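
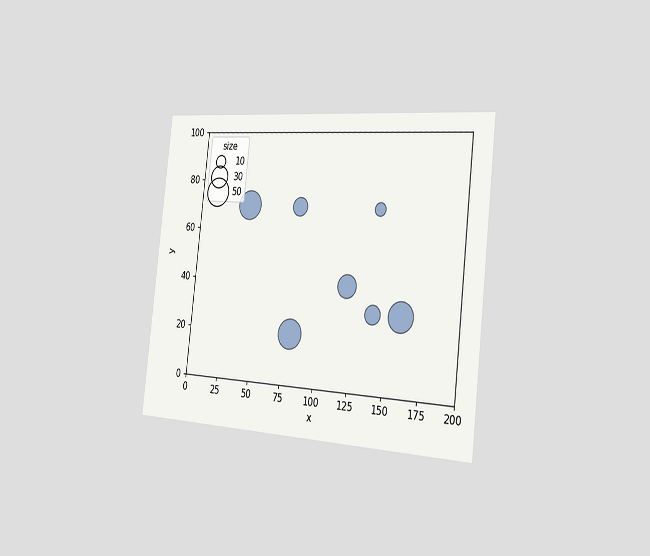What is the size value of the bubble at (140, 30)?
The chart is tilted about 6° clockwise and viewed slightly from the right. Matching the bubble at (140, 30) against the size legend gives 20.

20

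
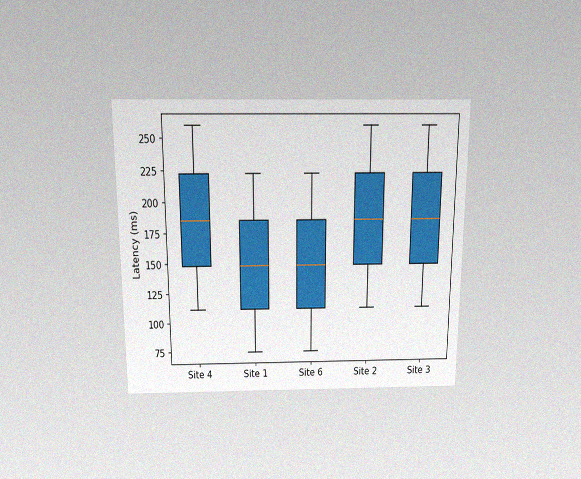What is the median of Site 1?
148ms

The chart is viewed slightly from above, with some photo noise. The median line in the Site 1 box sits at 148ms.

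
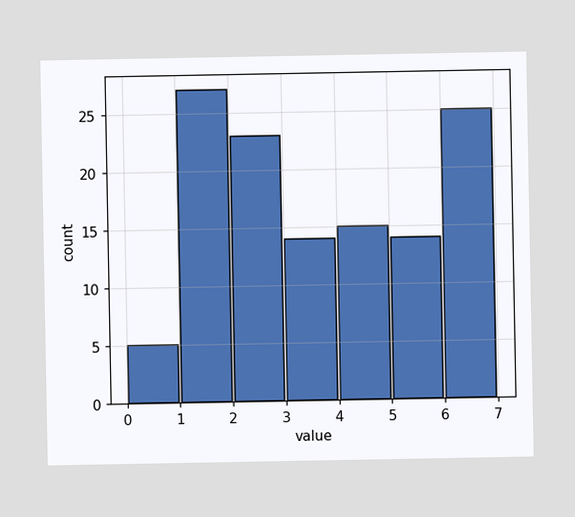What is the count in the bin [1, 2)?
27

The [1, 2) bin has height 27.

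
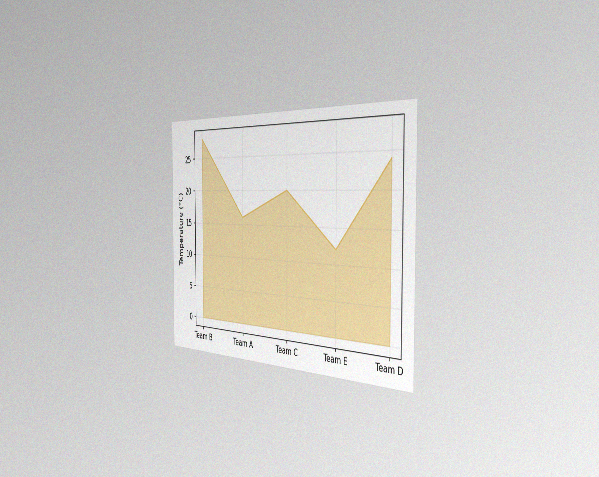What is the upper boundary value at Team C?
The chart is viewed slightly from the right, with some photo noise. At Team C the upper boundary is at 20°C.

20°C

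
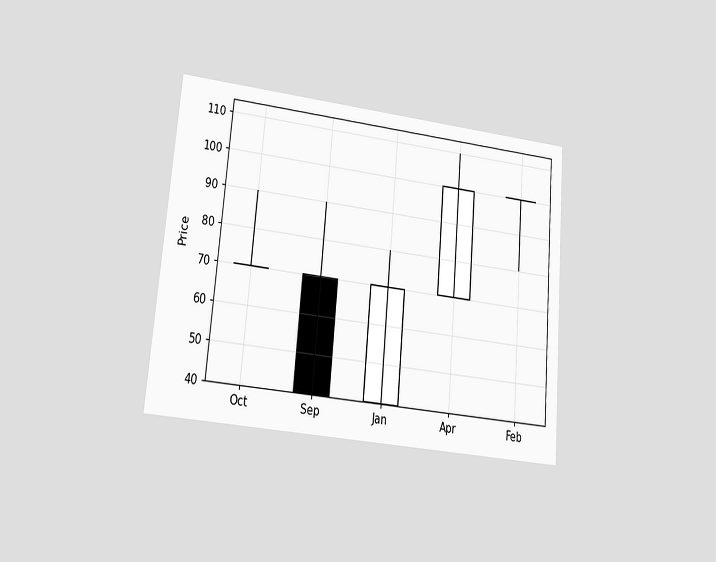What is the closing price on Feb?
100

The chart is tilted about 5° clockwise and viewed at a slight angle. The Feb candle closes at 100.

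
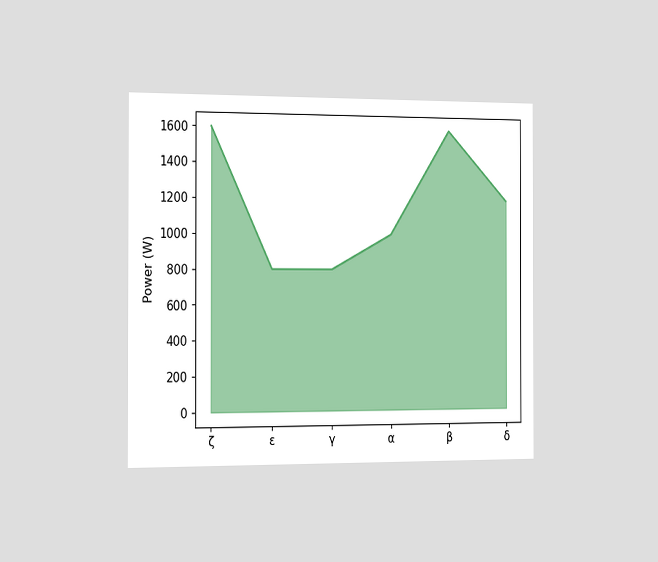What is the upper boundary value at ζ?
1600W

The chart is viewed slightly from the left. At ζ the upper boundary is at 1600W.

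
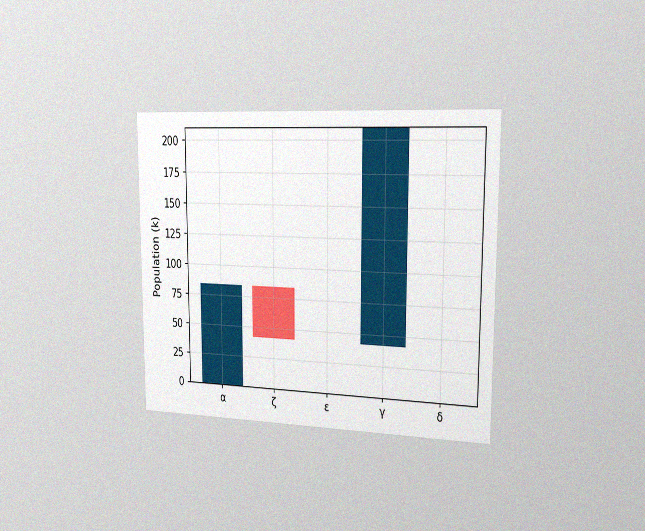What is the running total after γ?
210k

The chart is viewed slightly from the right, with some photo noise. After γ the running total reaches 210k.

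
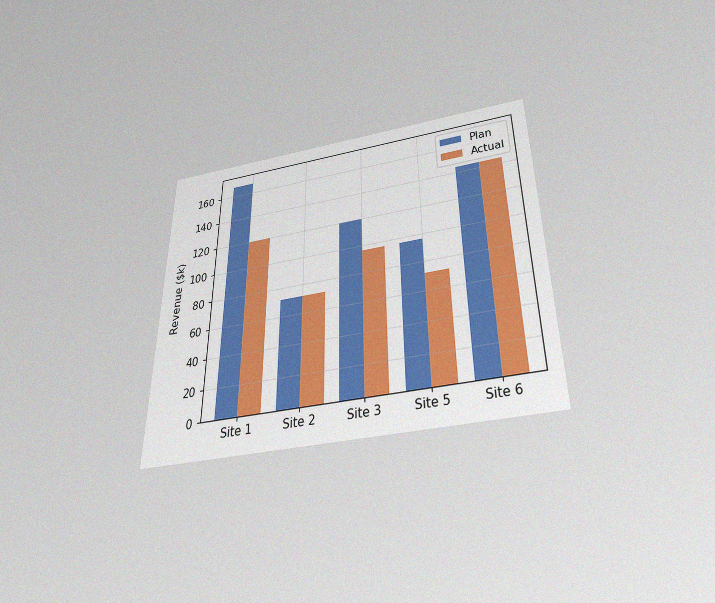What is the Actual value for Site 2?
$72k

The chart is viewed slightly from below, with some photo noise. The Actual bar at Site 2 reaches $72k on the y-axis.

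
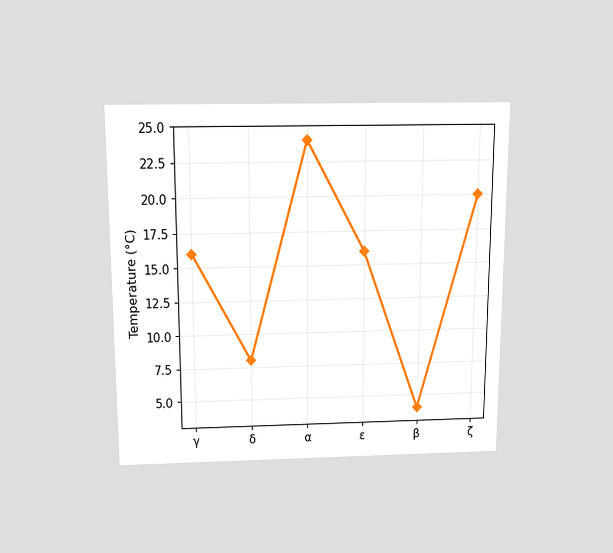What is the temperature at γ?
16°C

The chart is viewed slightly from above. At γ, the line is at 16°C.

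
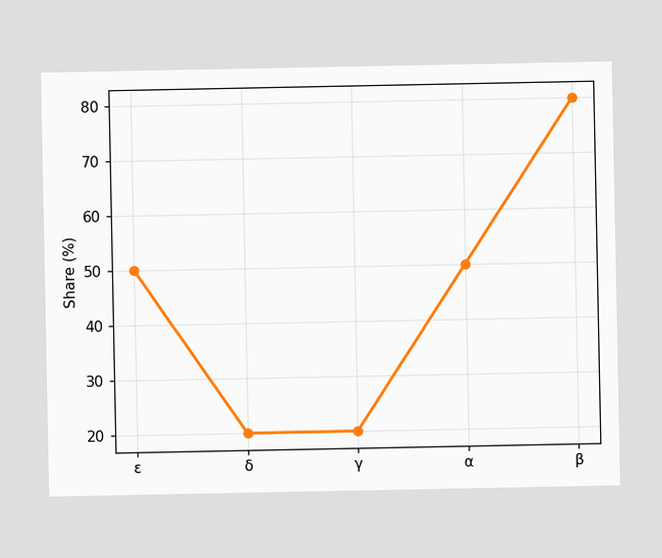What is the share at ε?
At ε, the line is at 50%.

50%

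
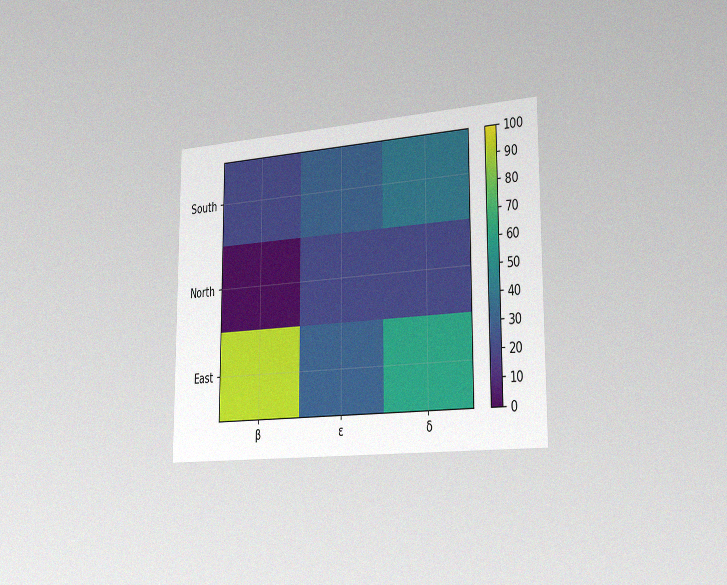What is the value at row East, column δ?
The chart is viewed slightly from the right, with some photo noise. Matching cell (East, δ) against the colorbar gives 60.

60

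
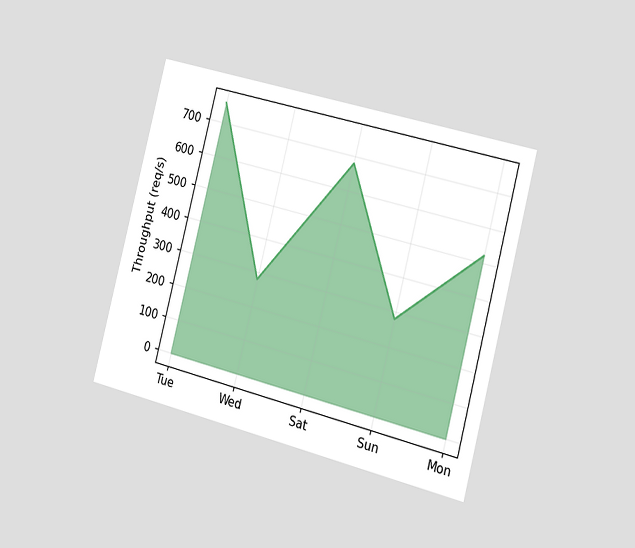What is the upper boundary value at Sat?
The chart is tilted about 14° clockwise and viewed slightly from the right. At Sat the upper boundary is at 680req/s.

680req/s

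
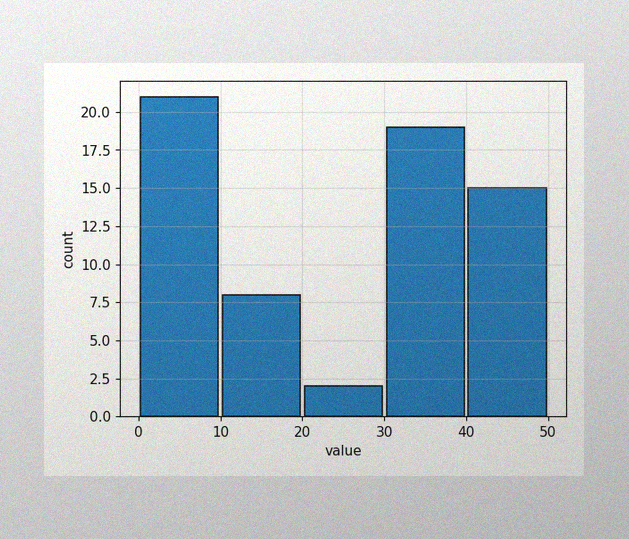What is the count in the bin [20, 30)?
2

The image has some photo noise and uneven lighting. The [20, 30) bin has height 2.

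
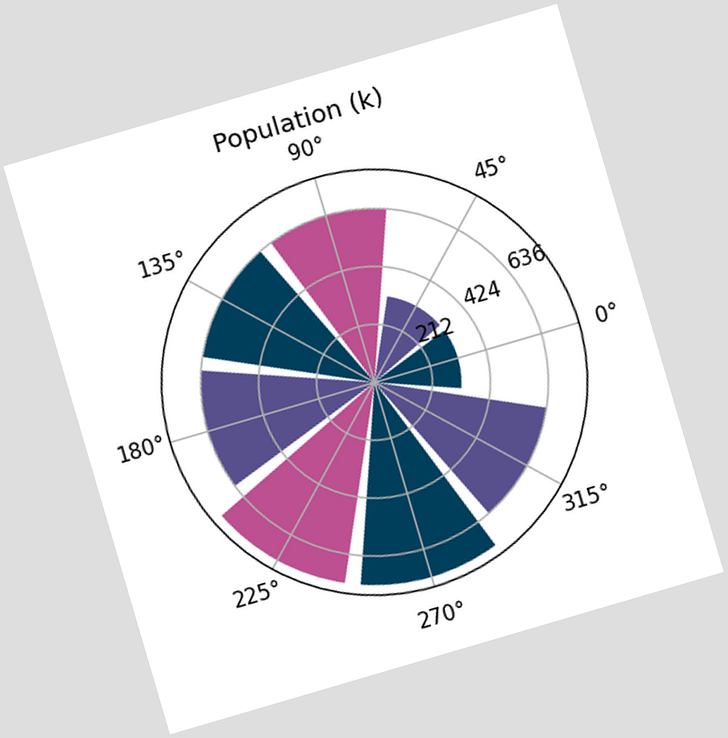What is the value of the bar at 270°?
742k

The chart is tilted about 16° counter-clockwise. The bar at 270° reaches 742k on the radial axis.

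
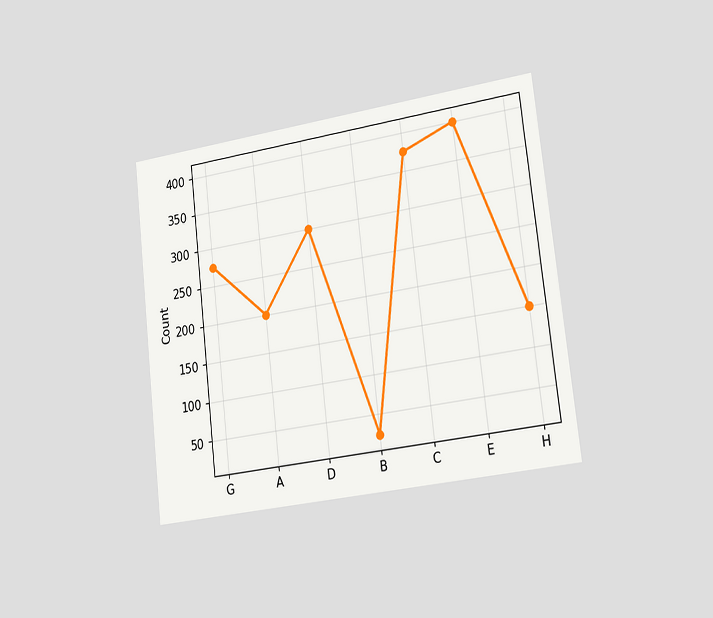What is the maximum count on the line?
400

The chart is tilted about 7° counter-clockwise and viewed slightly from the right. The highest point is at E, and reading across to the y-axis gives 400.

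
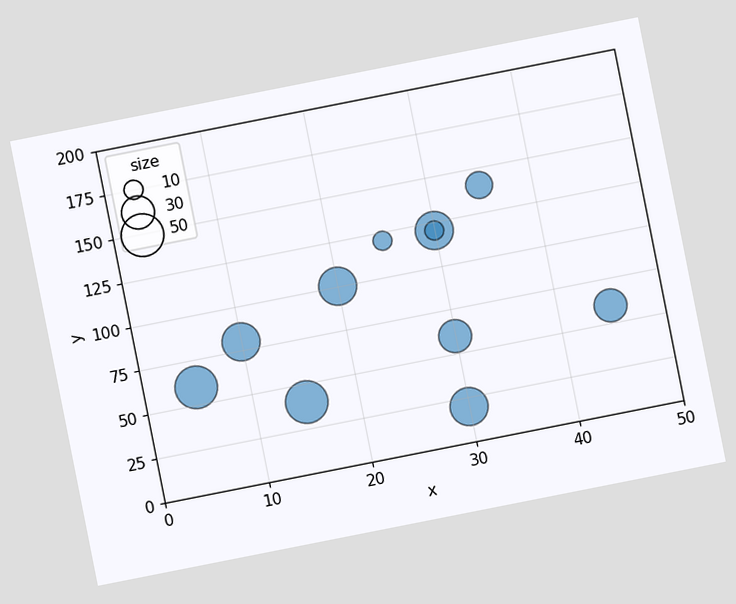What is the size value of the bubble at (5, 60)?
50

The chart is tilted about 11° counter-clockwise. Matching the bubble at (5, 60) against the size legend gives 50.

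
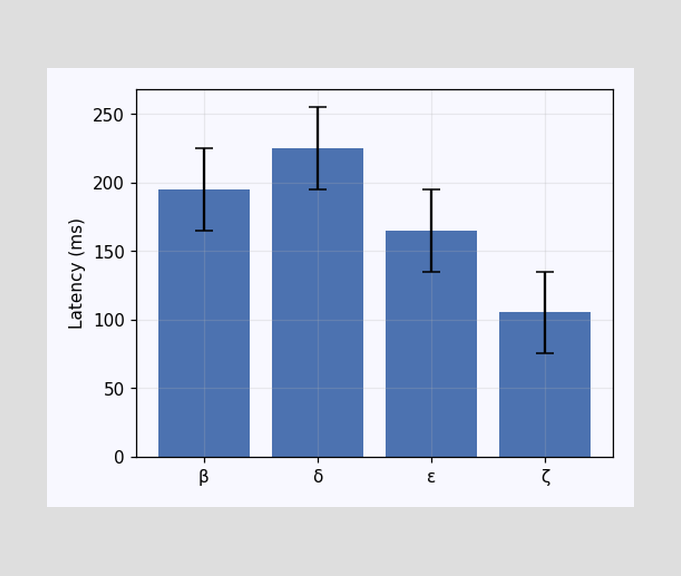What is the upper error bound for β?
225ms

The β bar's upper whisker reaches 225ms.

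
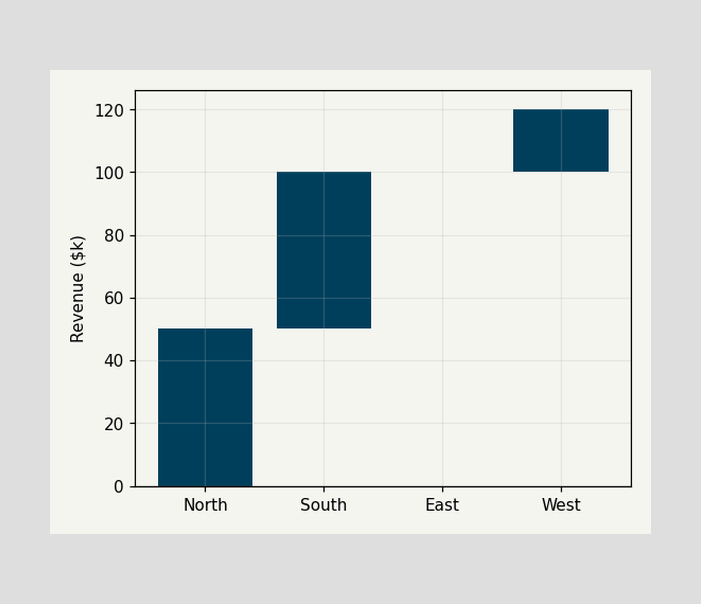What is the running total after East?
After East the running total reaches $100k.

$100k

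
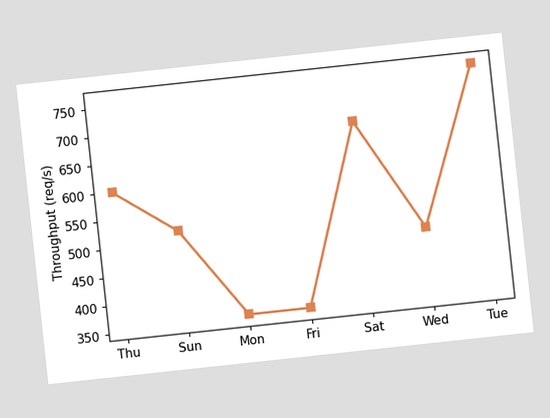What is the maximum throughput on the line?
760req/s

The chart is tilted about 6° counter-clockwise. The highest point is at Tue, and reading across to the y-axis gives 760req/s.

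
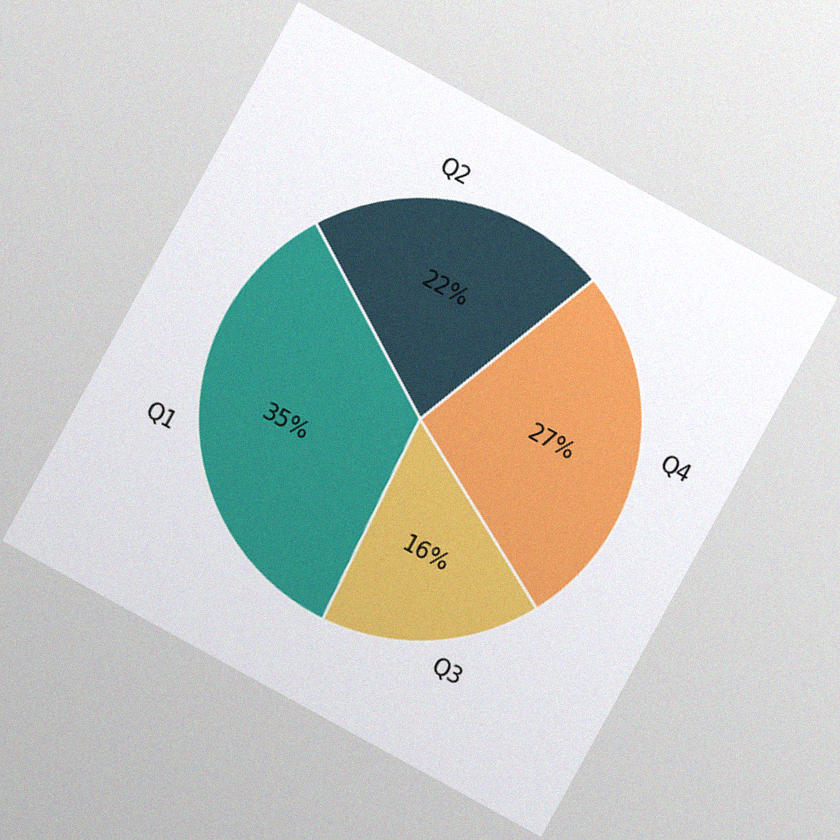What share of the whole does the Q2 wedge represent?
The chart is tilted about 29° clockwise, with some photo noise. The Q2 slice takes up 22% of the pie.

22%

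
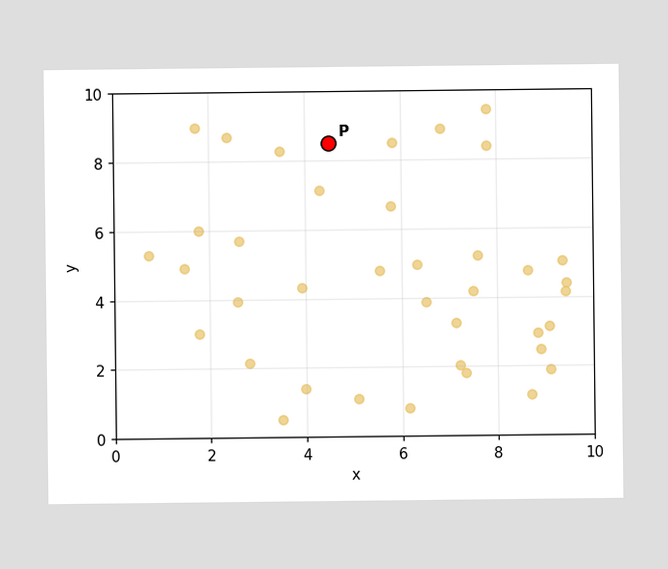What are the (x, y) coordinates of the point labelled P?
Following the gridlines from P to each axis, P sits at (4.5, 8.5).

(4.5, 8.5)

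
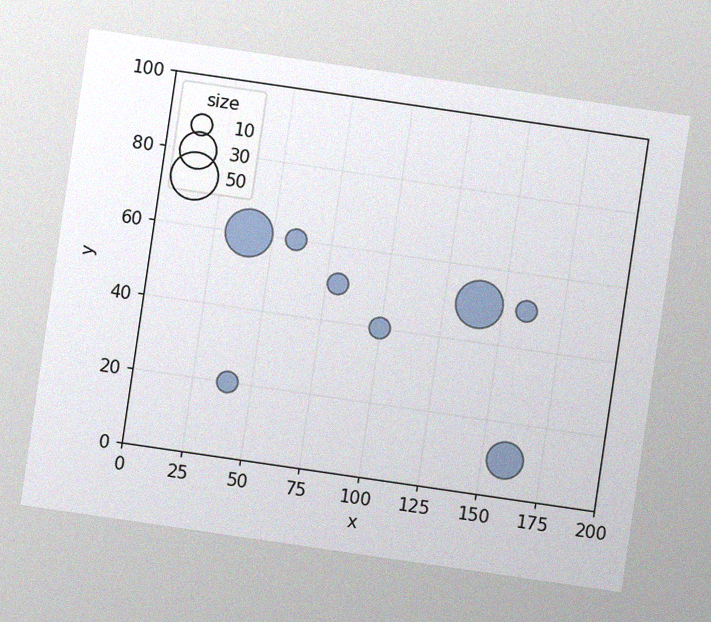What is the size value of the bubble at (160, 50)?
The chart is tilted about 8° clockwise, with some photo noise. Matching the bubble at (160, 50) against the size legend gives 10.

10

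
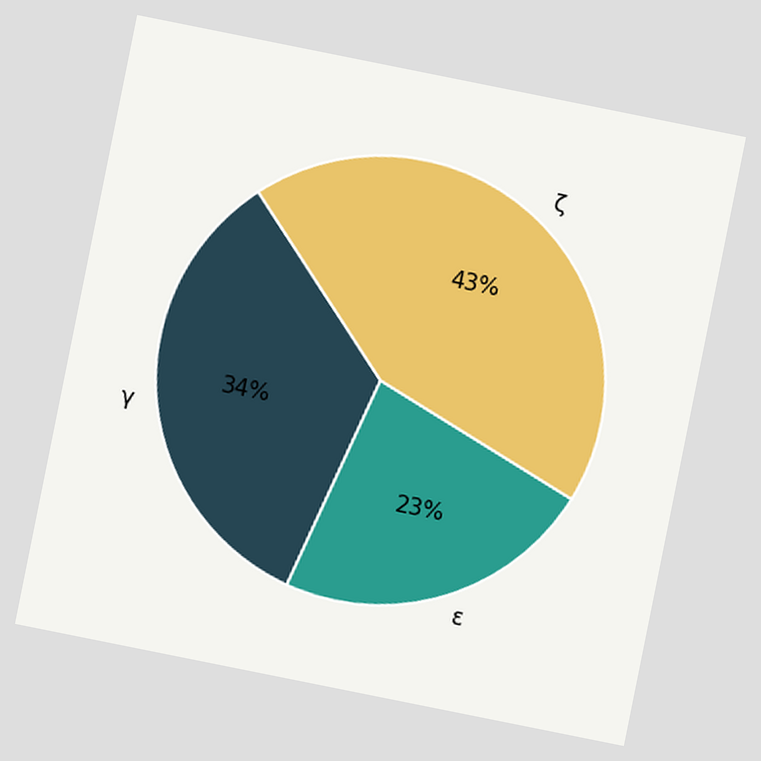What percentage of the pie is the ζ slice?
The chart is tilted about 11° clockwise. The ζ slice takes up 43% of the pie.

43%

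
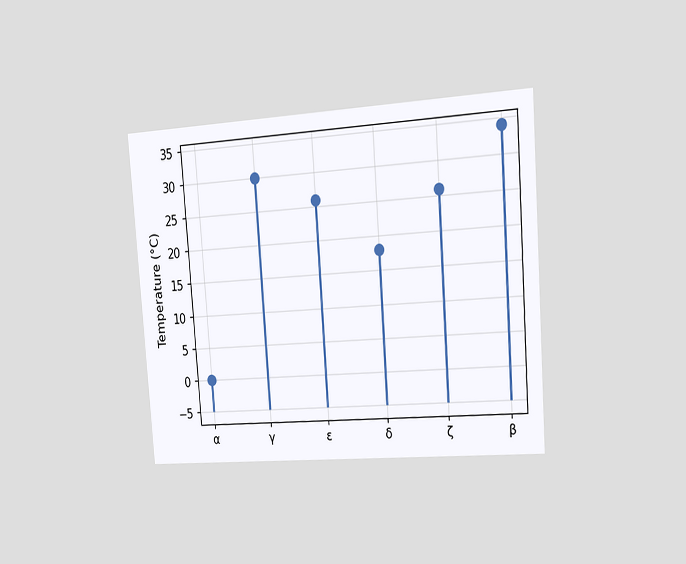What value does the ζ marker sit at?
26°C

The chart is tilted about 4° counter-clockwise and viewed slightly from the right. The ζ marker sits at 26°C.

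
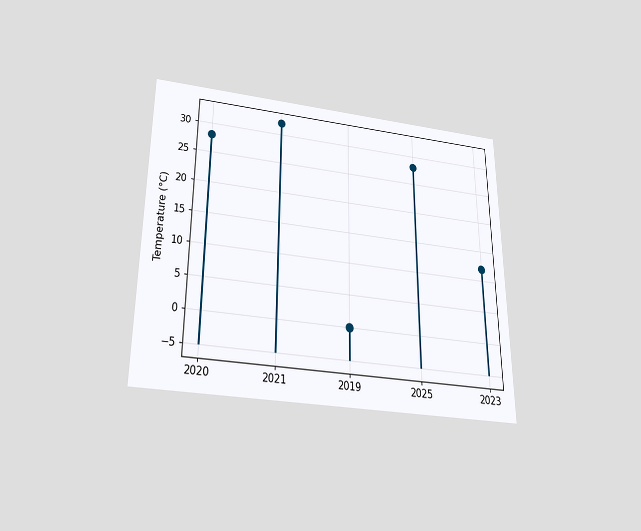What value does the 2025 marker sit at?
28°C

The chart is viewed slightly from below. The 2025 marker sits at 28°C.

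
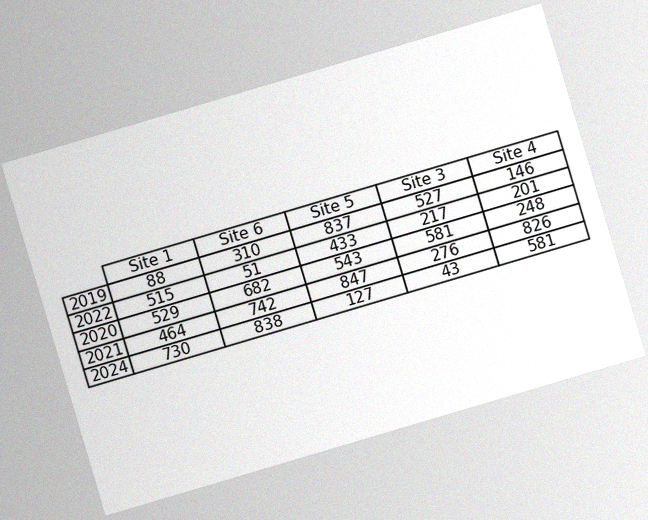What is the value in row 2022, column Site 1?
The chart is tilted about 17° counter-clockwise, with some photo noise. The (2022, Site 1) cell reads 515.

515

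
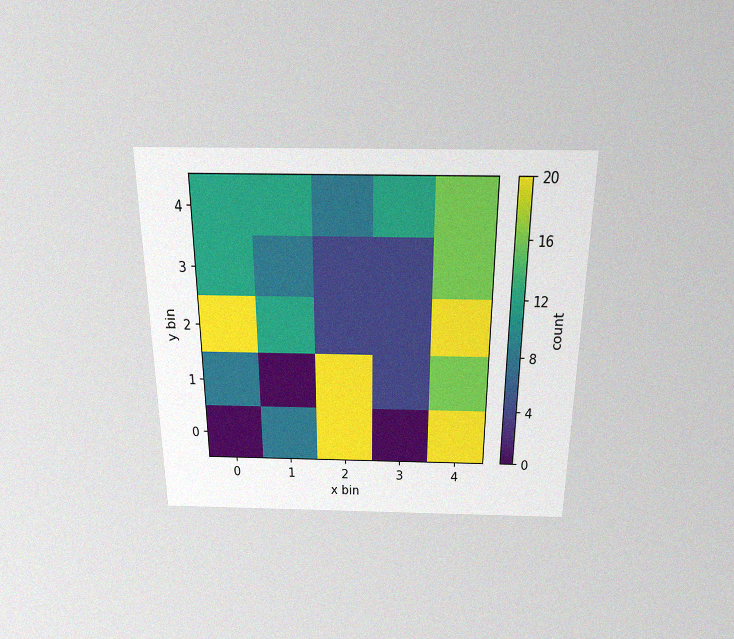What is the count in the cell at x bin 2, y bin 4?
The chart is viewed slightly from above, with some photo noise. Matching the cell (2, 4) against the colorbar gives 8.

8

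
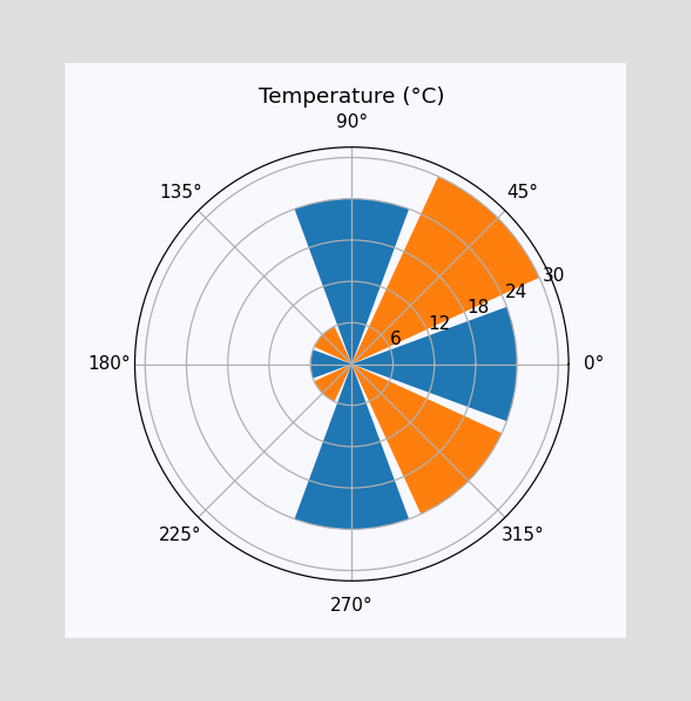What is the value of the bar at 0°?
The bar at 0° reaches 24°C on the radial axis.

24°C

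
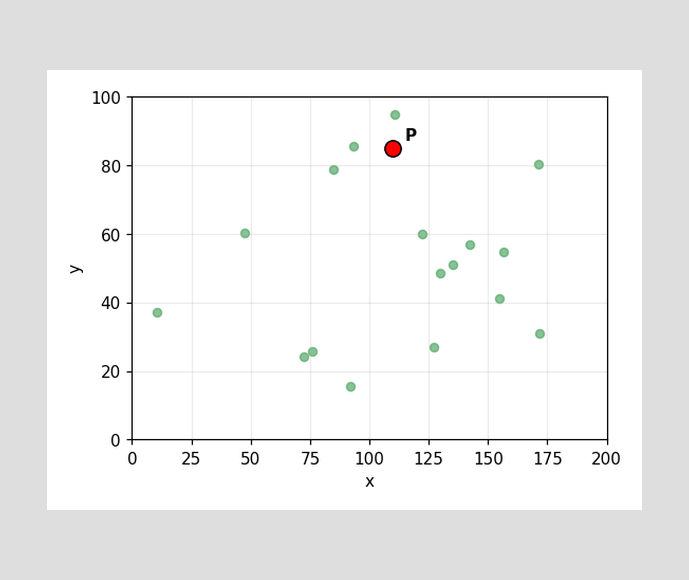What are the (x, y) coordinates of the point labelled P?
Following the gridlines from P to each axis, P sits at (110, 85).

(110, 85)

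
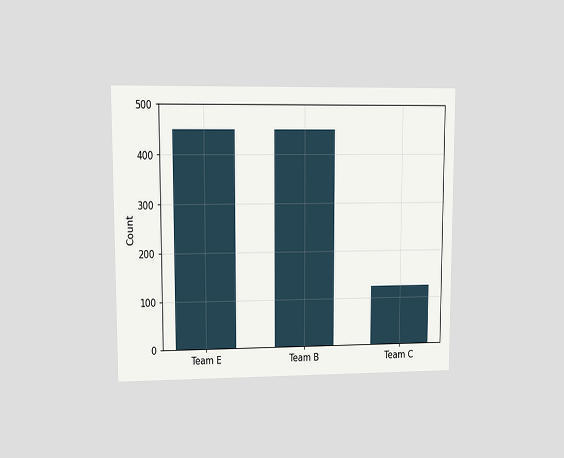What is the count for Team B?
The chart is viewed at a slight angle. Reading along the chart's y-axis, the Team B bar reaches 450.

450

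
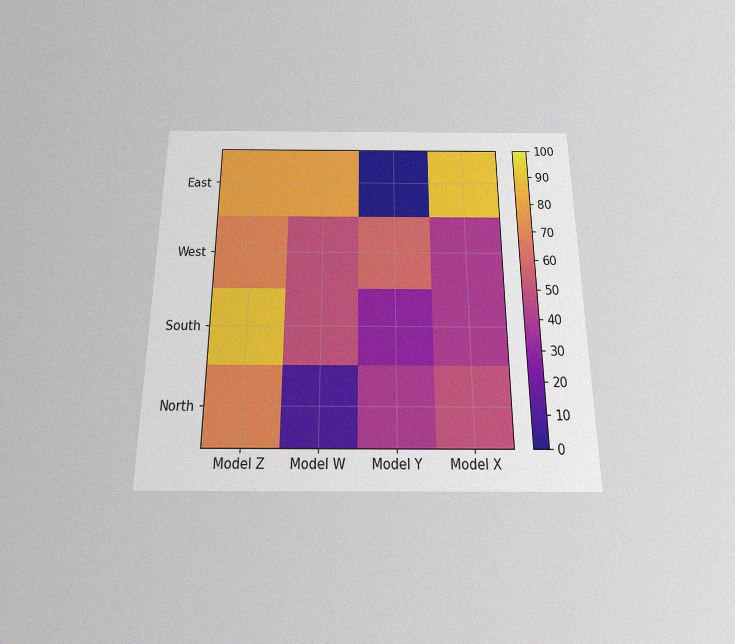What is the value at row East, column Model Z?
The chart is viewed slightly from below, with some photo noise. Matching cell (East, Model Z) against the colorbar gives 80.

80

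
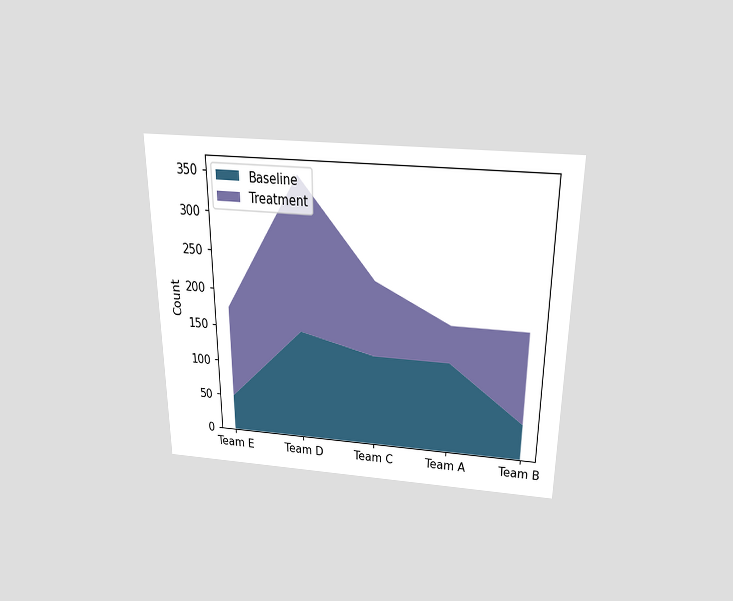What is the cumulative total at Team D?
The chart is viewed slightly from above. The stacked total at Team D reaches 350.

350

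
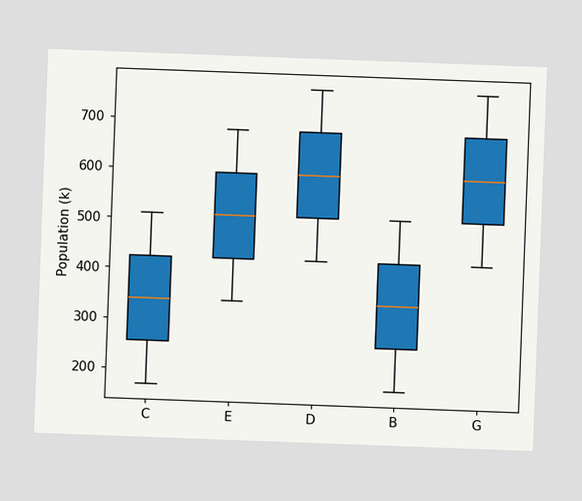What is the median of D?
595k

The chart is tilted about 2° clockwise. The median line in the D box sits at 595k.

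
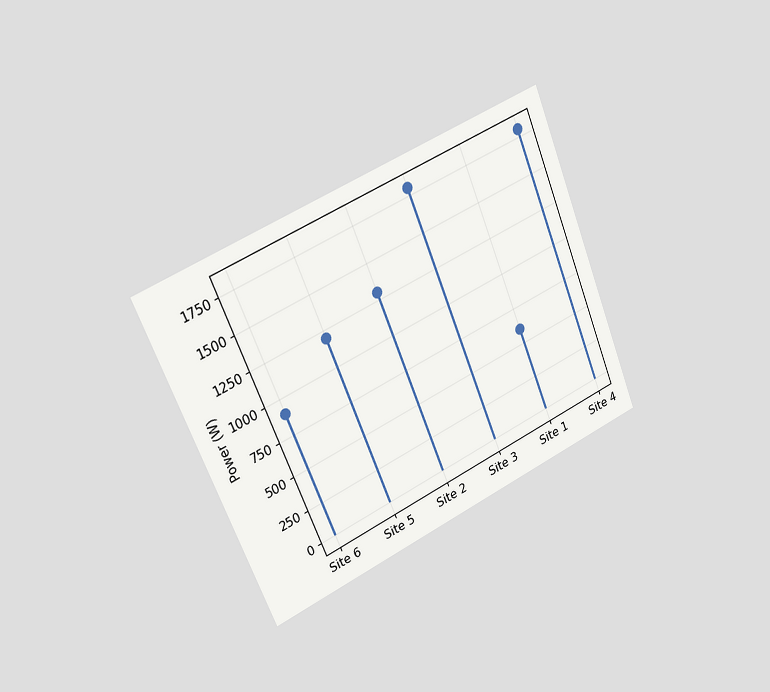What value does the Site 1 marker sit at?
The chart is tilted about 23° counter-clockwise and viewed slightly from the left. The Site 1 marker sits at 600W.

600W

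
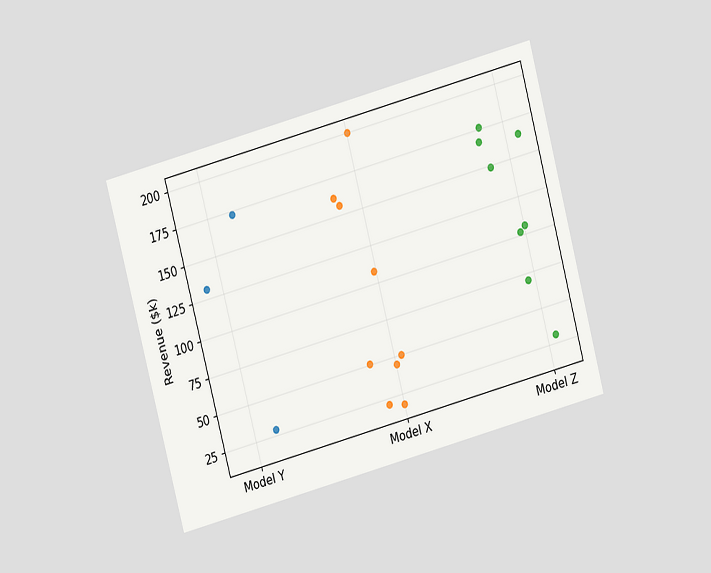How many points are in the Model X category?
9

The chart is tilted about 15° counter-clockwise and viewed at a slight angle. Counting the markers in the Model X column gives 9.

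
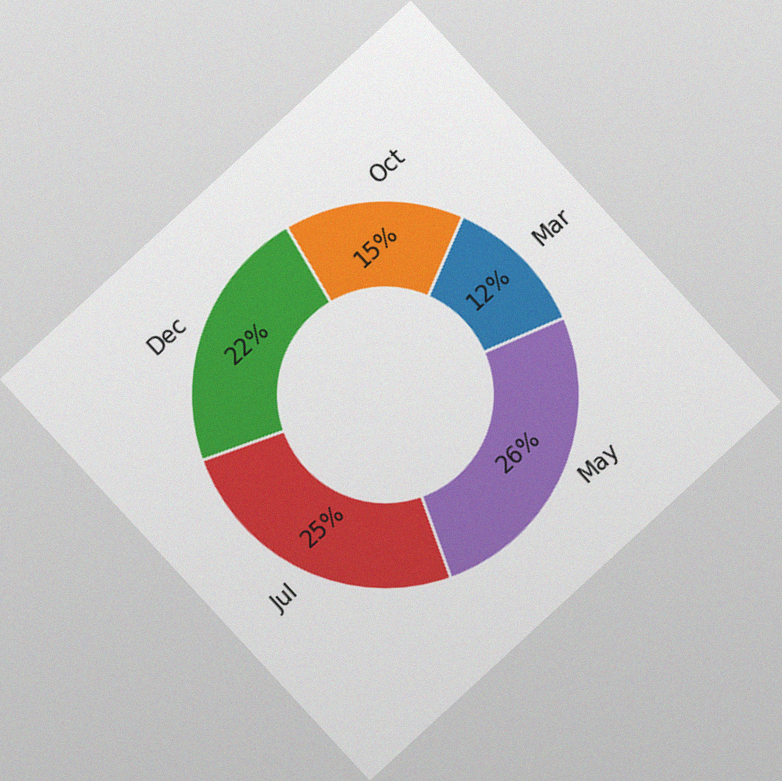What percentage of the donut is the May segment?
The chart is tilted about 43° counter-clockwise, with some photo noise. The May segment takes up 26% of the ring.

26%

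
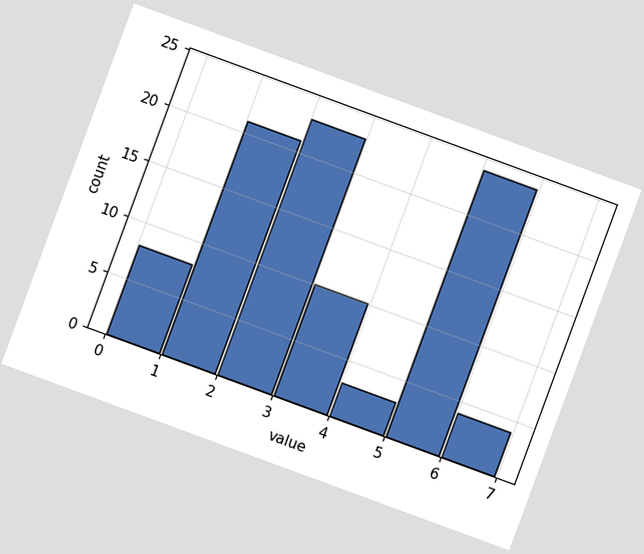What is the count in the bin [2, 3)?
The chart is tilted about 20° clockwise. The [2, 3) bin has height 23.

23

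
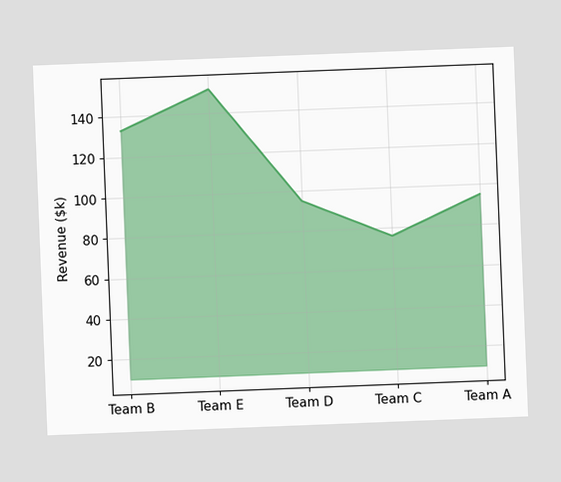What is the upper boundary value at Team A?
The chart is tilted about 2° counter-clockwise. At Team A the upper boundary is at $95k.

$95k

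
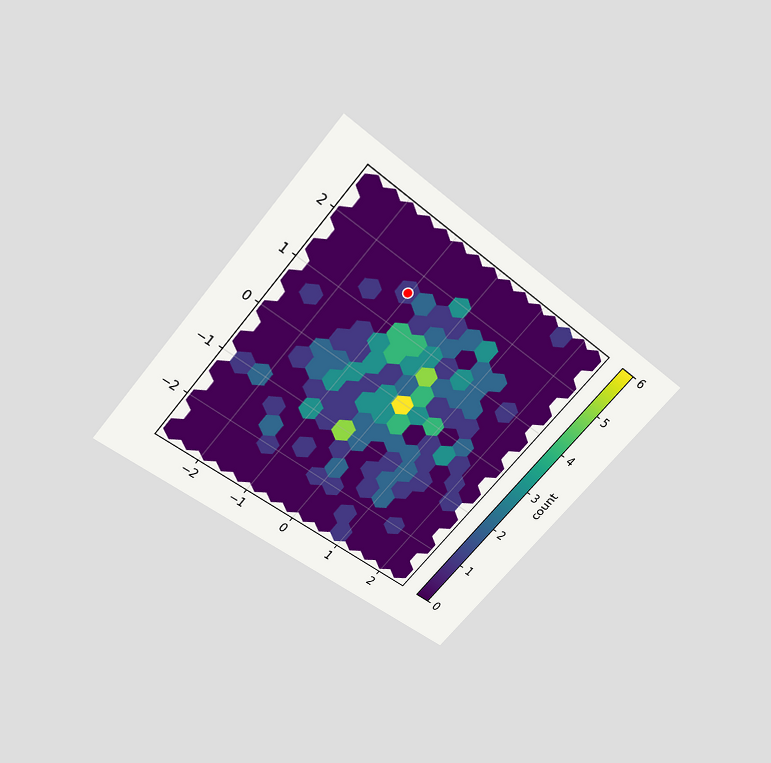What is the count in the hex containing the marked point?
1

The chart is tilted about 40° clockwise and viewed slightly from above. The marked hex reads 1 on the colorbar.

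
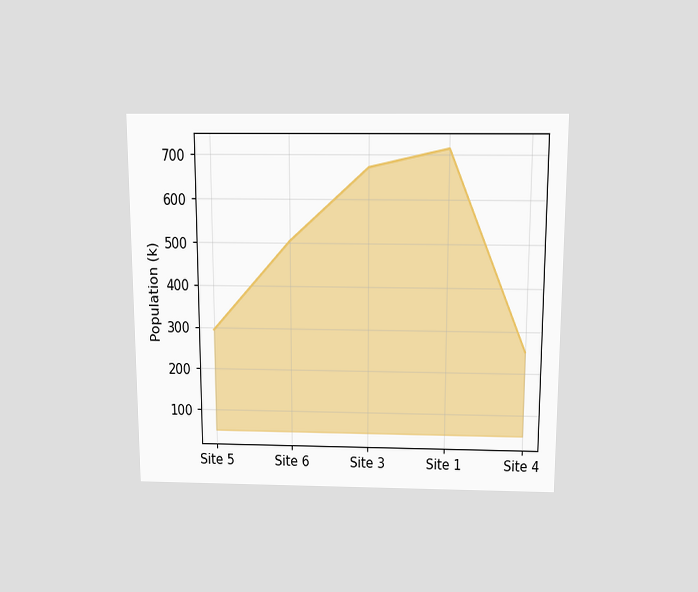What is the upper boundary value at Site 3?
672k

The chart is viewed slightly from above. At Site 3 the upper boundary is at 672k.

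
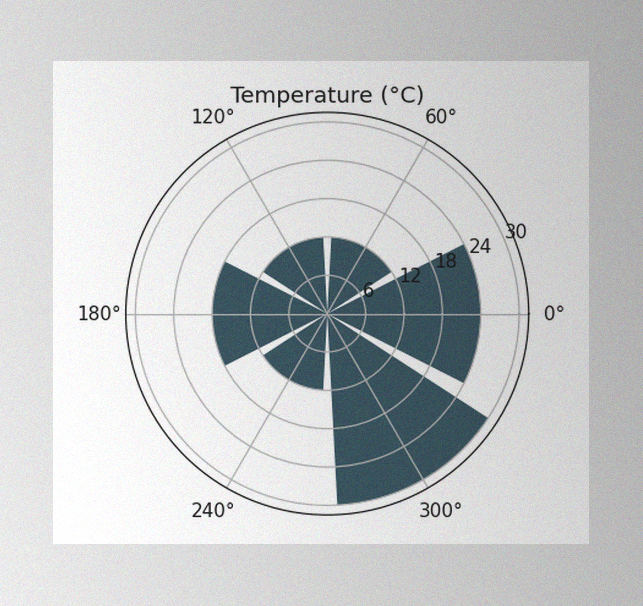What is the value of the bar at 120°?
12°C

The image has some photo noise and uneven lighting. The bar at 120° reaches 12°C on the radial axis.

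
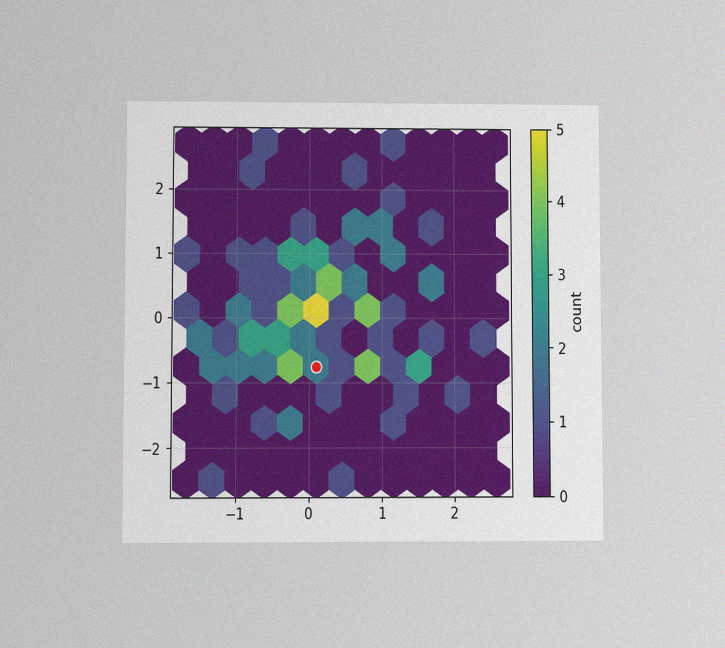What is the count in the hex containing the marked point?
2

The chart is viewed at a slight angle, with some photo noise. The marked hex reads 2 on the colorbar.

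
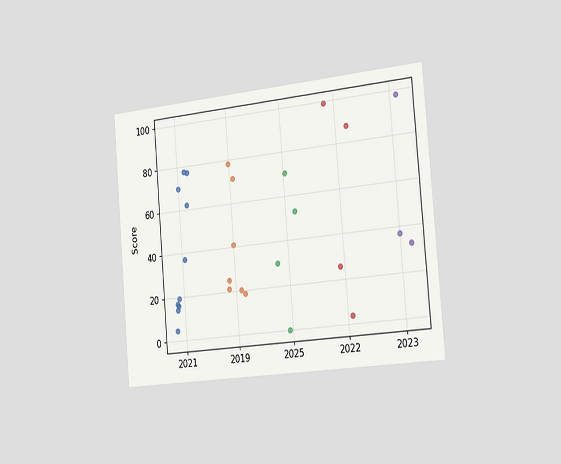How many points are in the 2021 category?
10

The chart is tilted about 5° counter-clockwise and viewed slightly from the right. Counting the markers in the 2021 column gives 10.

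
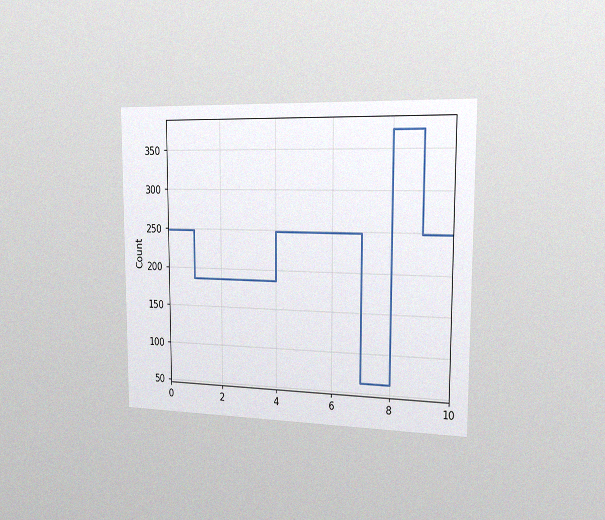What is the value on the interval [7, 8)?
The chart is viewed slightly from the right, with some photo noise. On [7, 8) the step sits at 62.

62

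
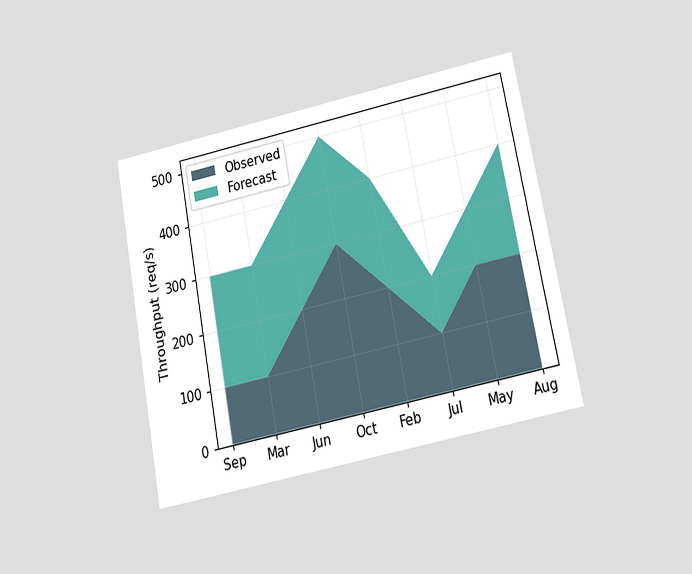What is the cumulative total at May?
The chart is tilted about 11° counter-clockwise and viewed slightly from below. The stacked total at May reaches 300req/s.

300req/s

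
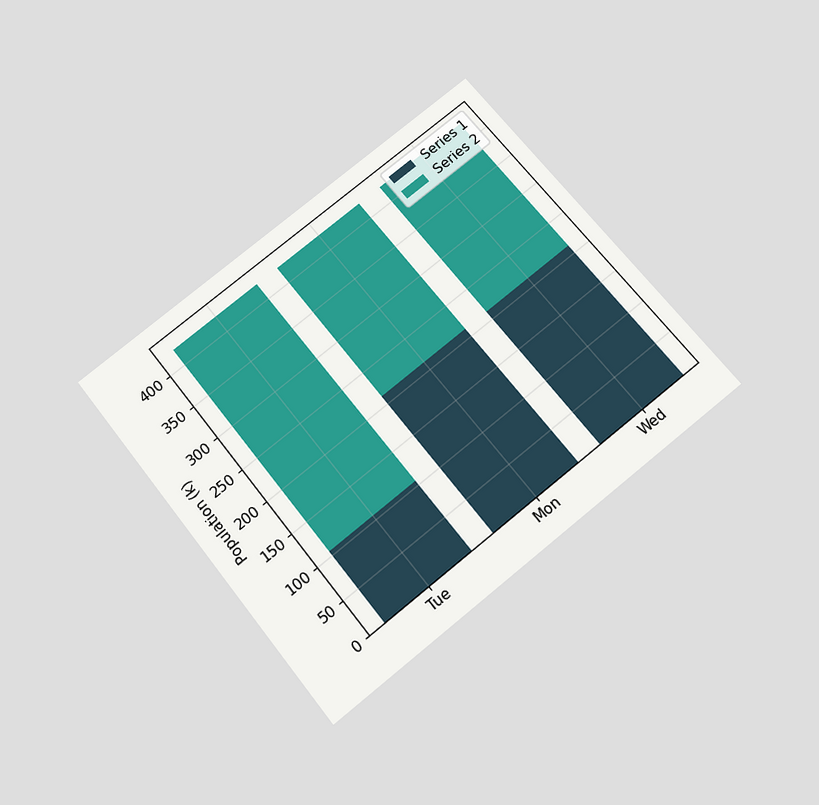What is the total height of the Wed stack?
The chart is tilted about 39° counter-clockwise and viewed slightly from below. The Wed stack's top reaches 424k on the y-axis.

424k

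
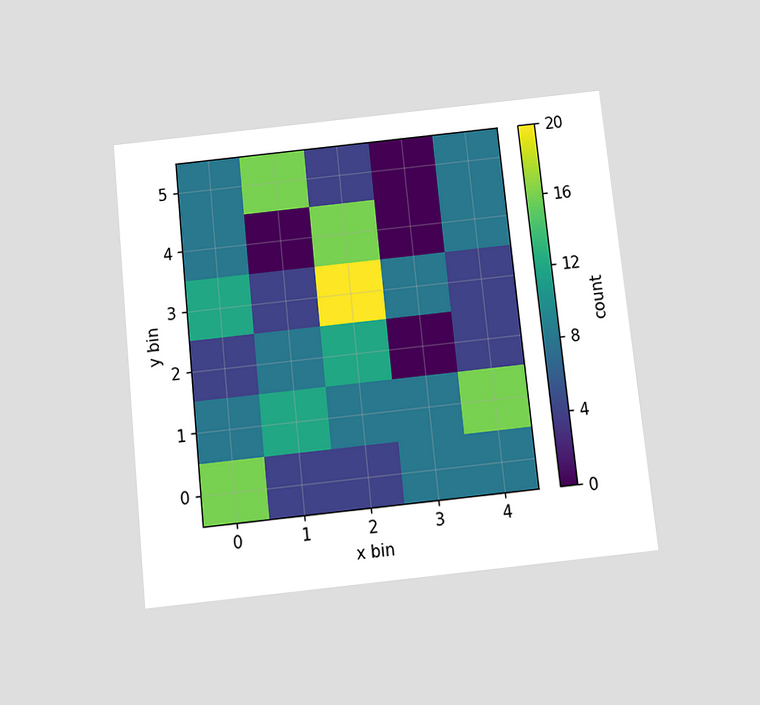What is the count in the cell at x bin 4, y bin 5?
The chart is tilted about 6° counter-clockwise and viewed slightly from below. Matching the cell (4, 5) against the colorbar gives 8.

8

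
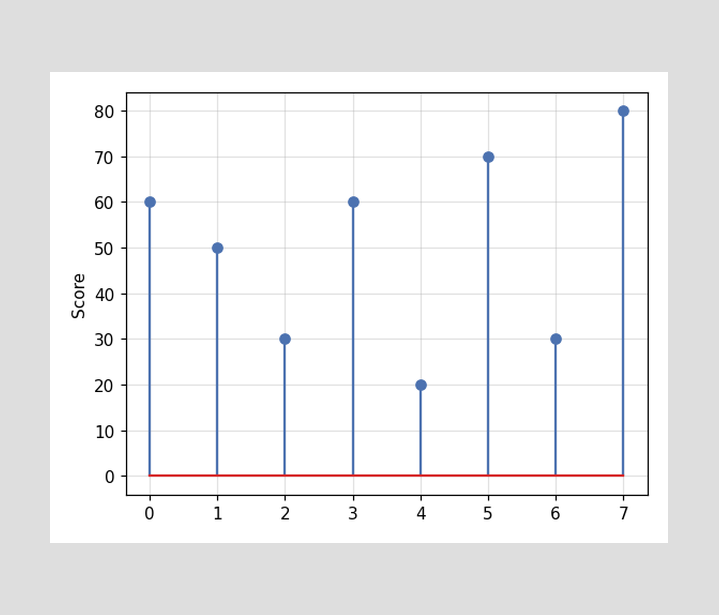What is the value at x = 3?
The stem at x=3 reaches 60.

60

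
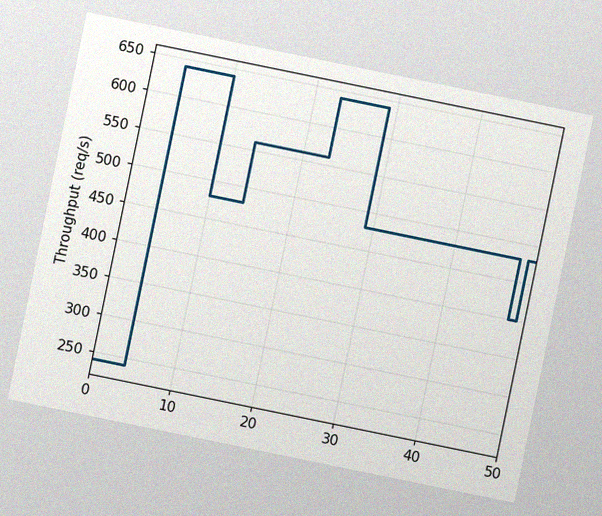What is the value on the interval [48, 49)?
The chart is tilted about 12° clockwise, with some photo noise. On [48, 49) the step sits at 400req/s.

400req/s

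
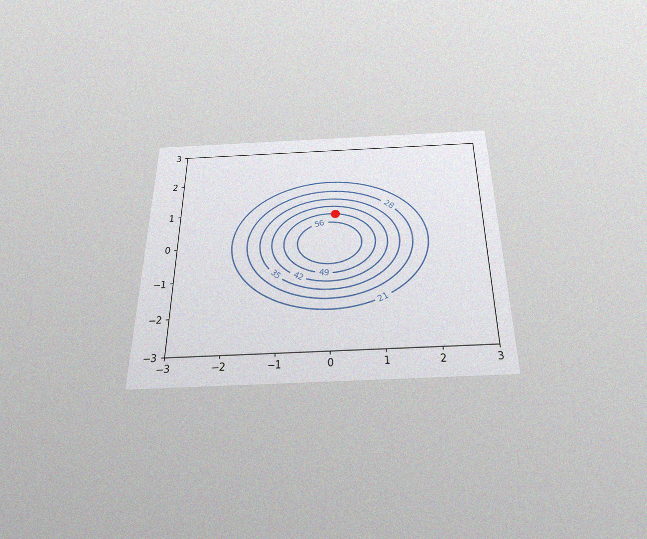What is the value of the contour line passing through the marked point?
The chart is viewed slightly from below, with some photo noise. The marked point sits on the contour labelled 49.

49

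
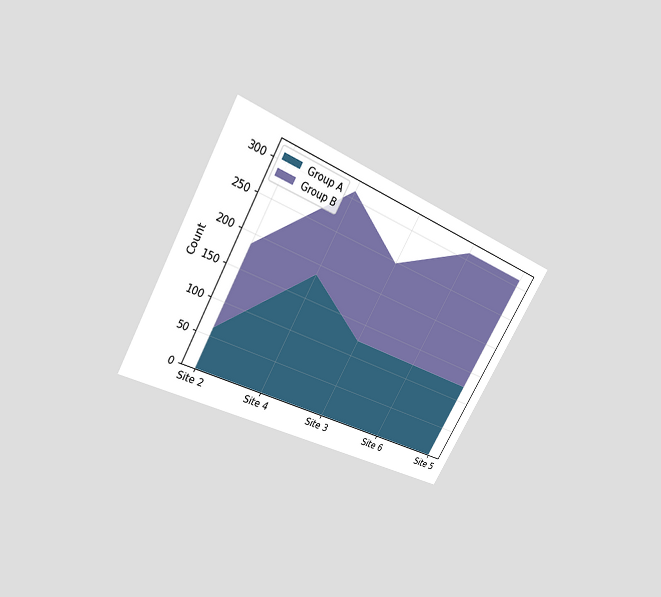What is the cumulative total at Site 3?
248

The chart is tilted about 30° clockwise and viewed slightly from above. The stacked total at Site 3 reaches 248.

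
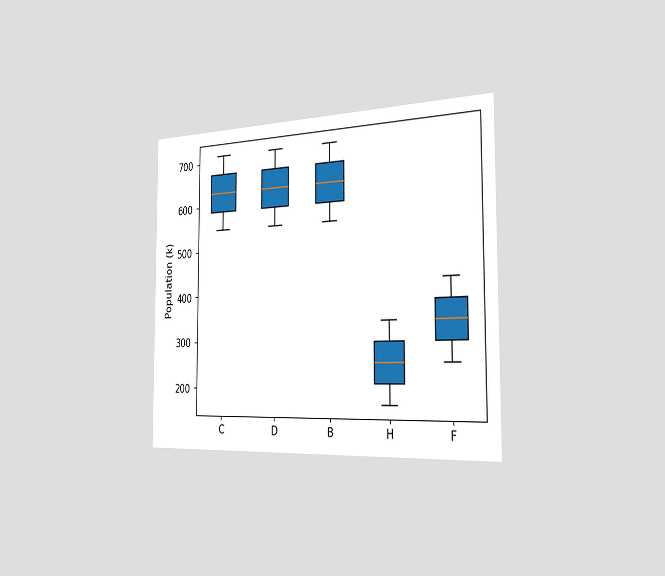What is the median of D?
630k

The chart is viewed slightly from the right. The median line in the D box sits at 630k.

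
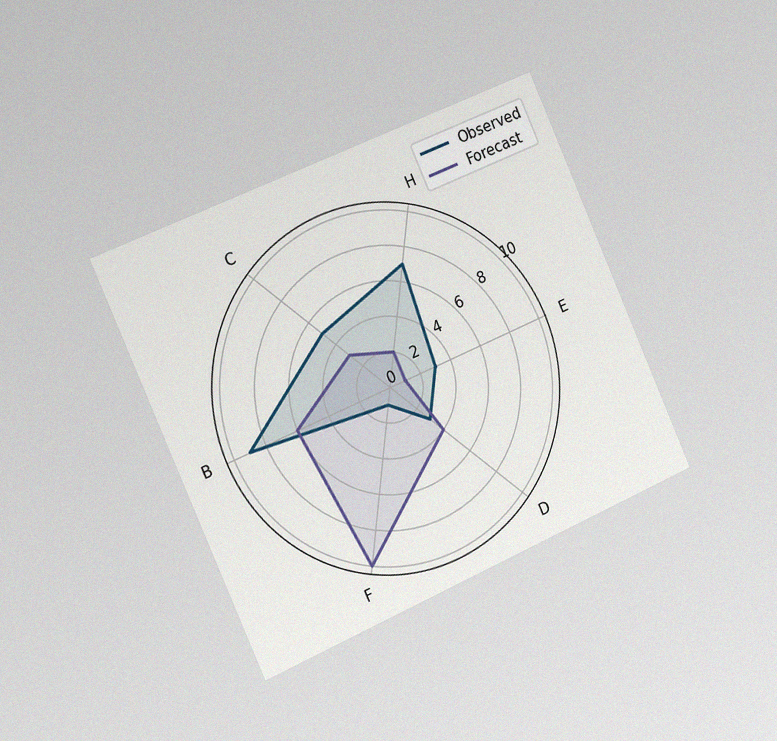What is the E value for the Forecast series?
The chart is tilted about 24° counter-clockwise and viewed slightly from the left, with some photo noise. On the E axis, Forecast reaches 1.

1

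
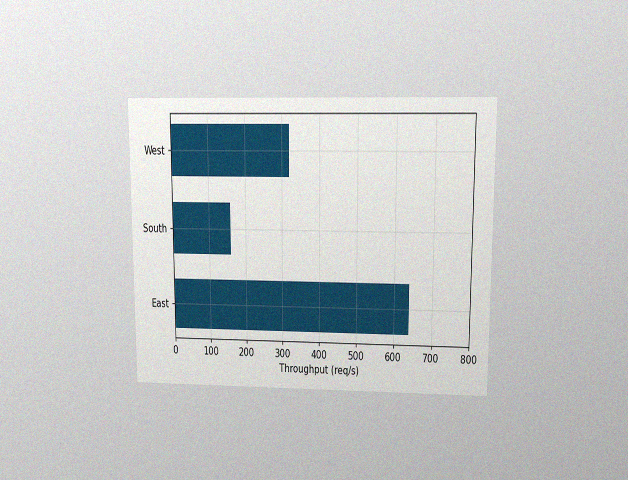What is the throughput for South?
160req/s

The chart is viewed at a slight angle, with some photo noise. Reading along the chart's x-axis, the South bar reaches 160req/s.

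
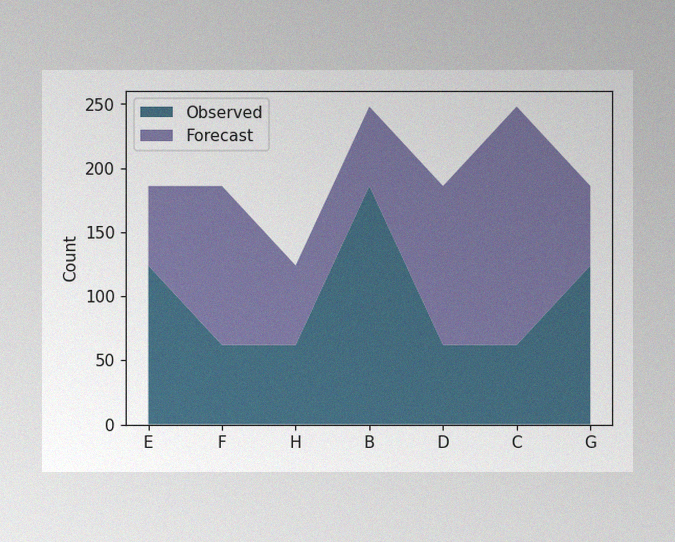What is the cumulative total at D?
The image has some photo noise and uneven lighting. The stacked total at D reaches 186.

186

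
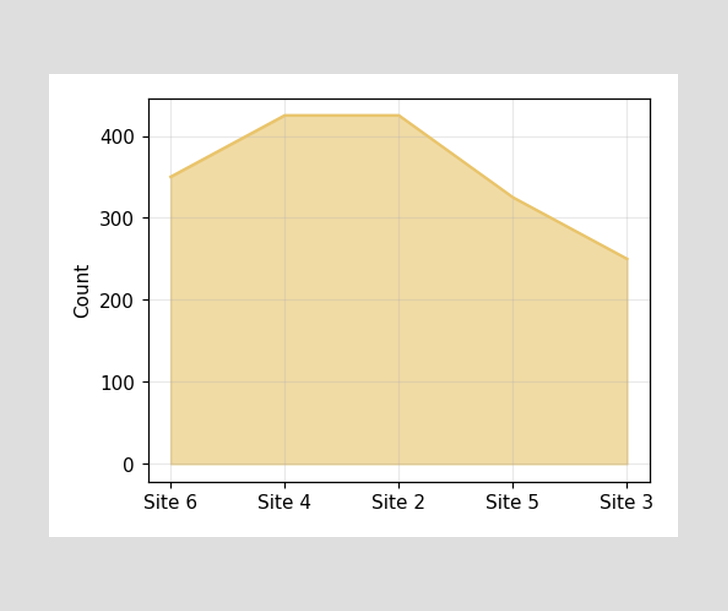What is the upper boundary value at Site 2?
425

At Site 2 the upper boundary is at 425.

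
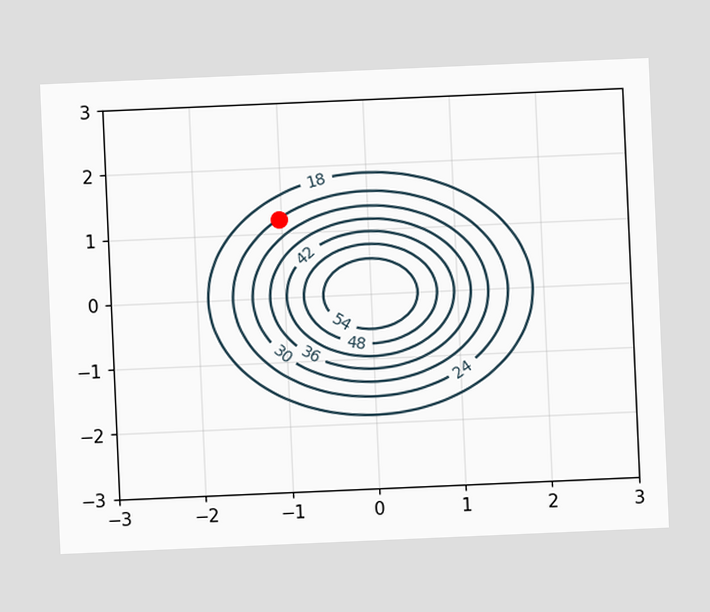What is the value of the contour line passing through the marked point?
24

The chart is tilted about 2° counter-clockwise. The marked point sits on the contour labelled 24.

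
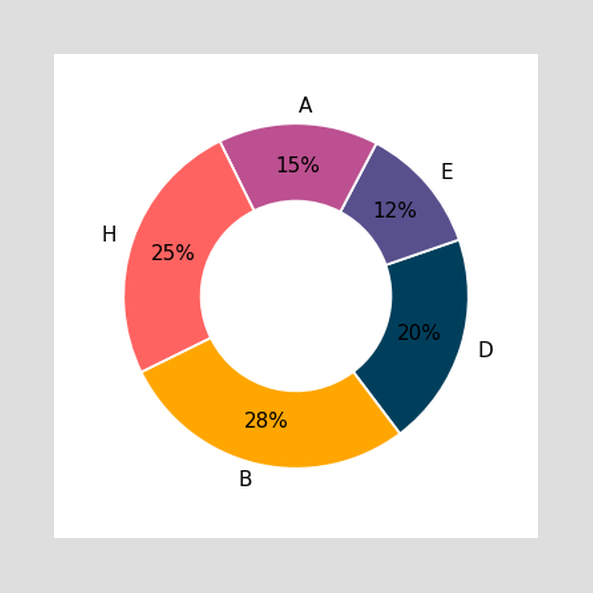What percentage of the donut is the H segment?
25%

The H segment takes up 25% of the ring.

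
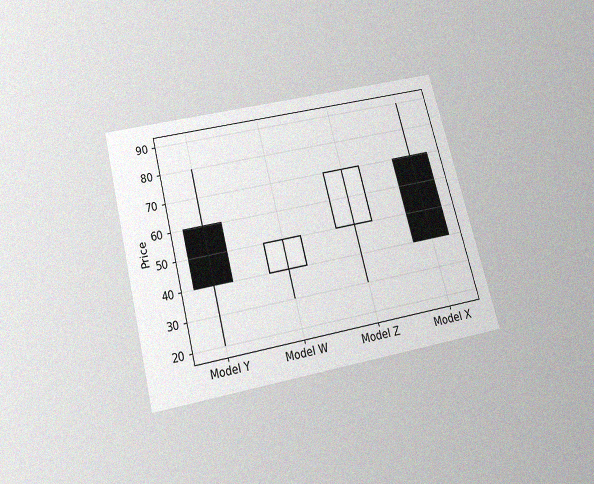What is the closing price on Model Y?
The chart is tilted about 14° counter-clockwise and viewed slightly from below, with some photo noise. The Model Y candle closes at 40.

40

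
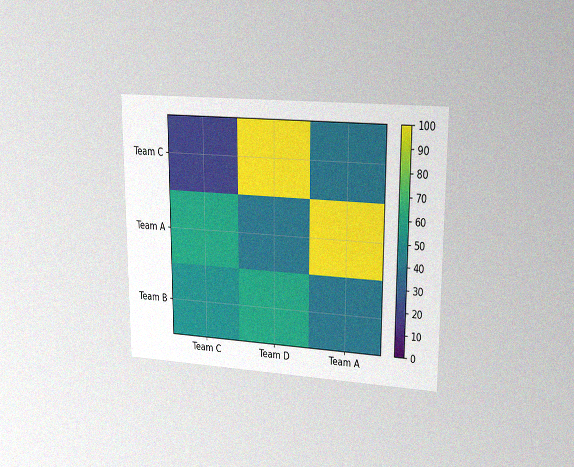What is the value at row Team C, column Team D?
100

The chart is viewed at a slight angle, with some photo noise. Matching cell (Team C, Team D) against the colorbar gives 100.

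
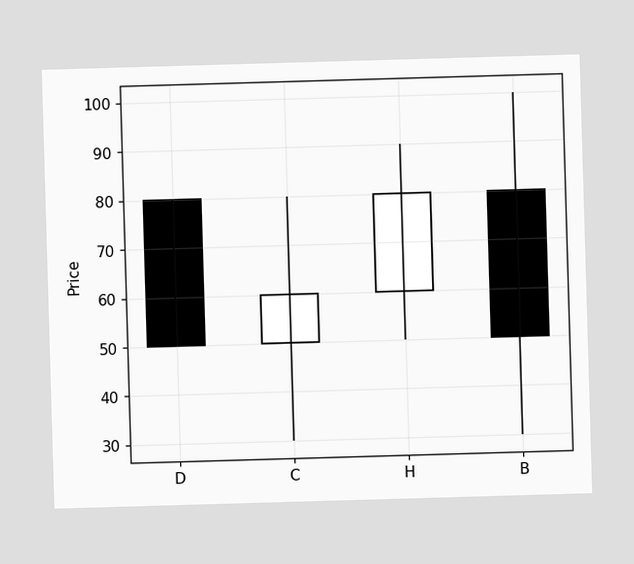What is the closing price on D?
The D candle closes at 50.

50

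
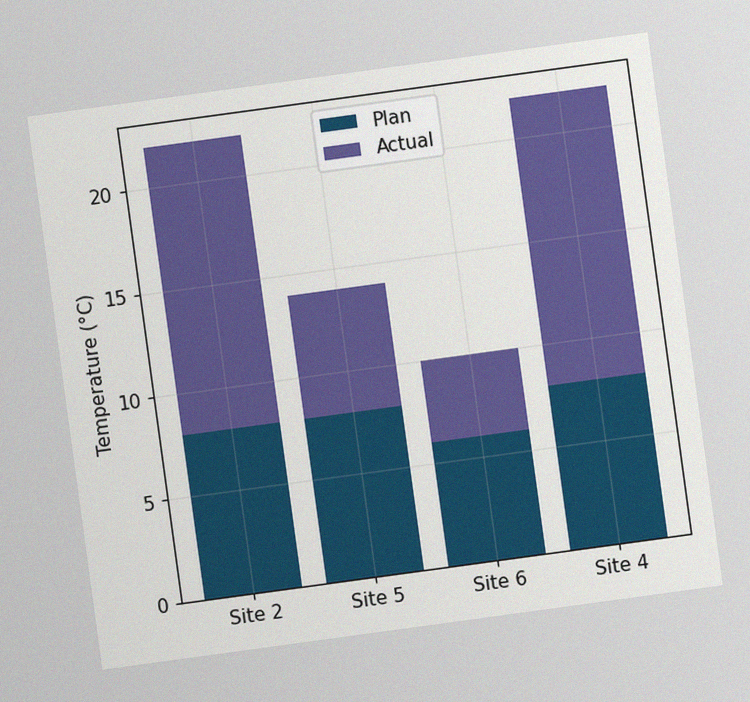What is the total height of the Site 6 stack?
The chart is tilted about 8° counter-clockwise, with some photo noise. The Site 6 stack's top reaches 10°C on the y-axis.

10°C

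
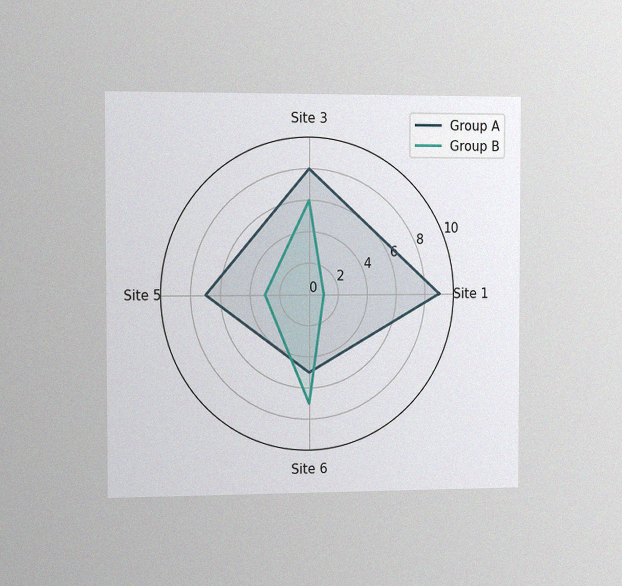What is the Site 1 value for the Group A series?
The chart is viewed slightly from the left, with some photo noise. On the Site 1 axis, Group A reaches 9.

9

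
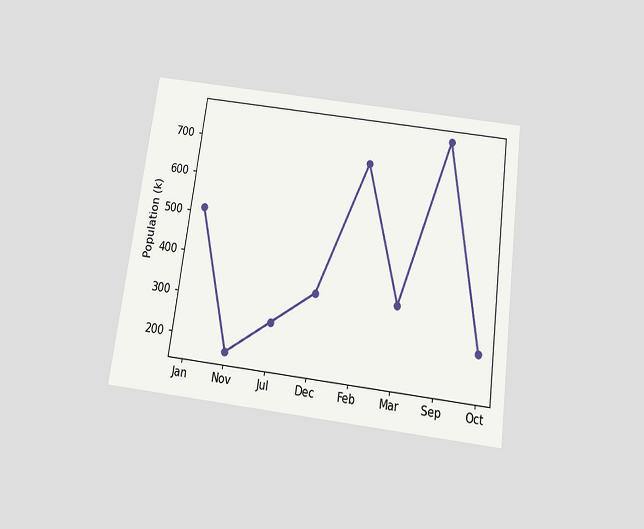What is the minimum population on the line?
170k

The chart is tilted about 8° clockwise and viewed slightly from below. The lowest point is at Nov, and reading across to the y-axis gives 170k.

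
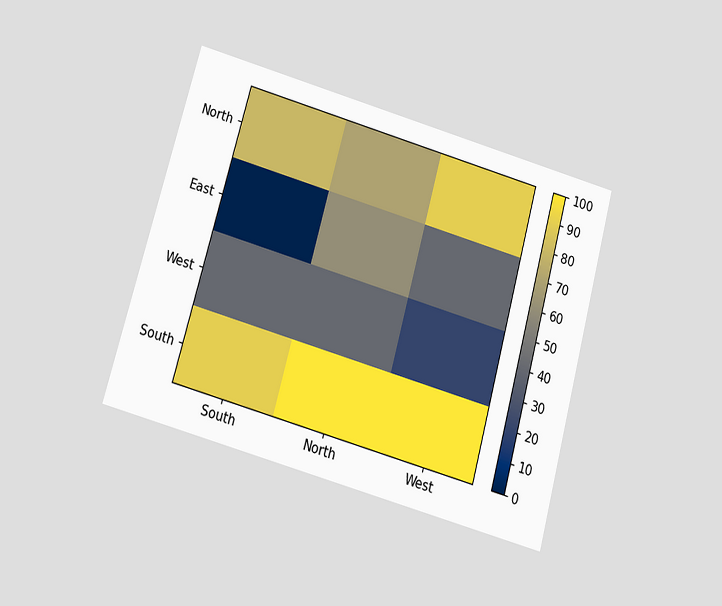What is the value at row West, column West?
20

The chart is tilted about 16° clockwise and viewed slightly from below. Matching cell (West, West) against the colorbar gives 20.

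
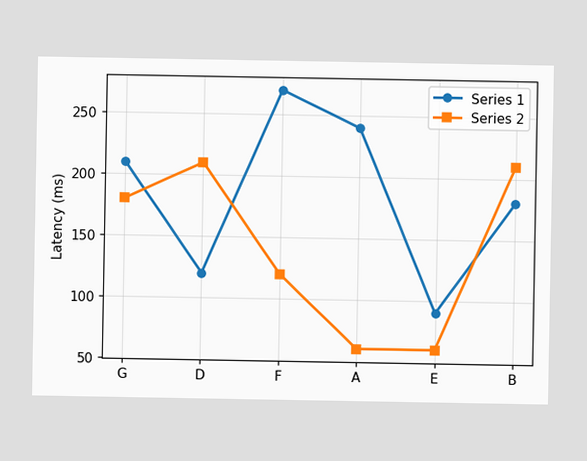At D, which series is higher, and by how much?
At D, Series 2 sits above the other line by 90ms.

Series 2, by 90ms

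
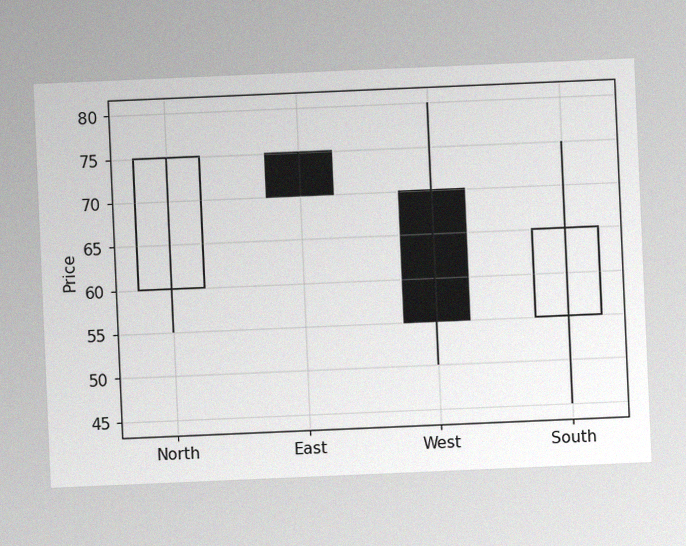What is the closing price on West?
55

The chart is tilted about 2° counter-clockwise, with some photo noise. The West candle closes at 55.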